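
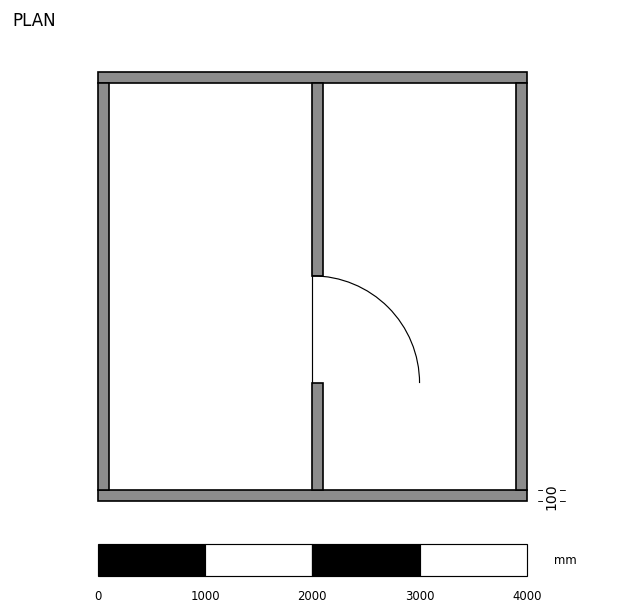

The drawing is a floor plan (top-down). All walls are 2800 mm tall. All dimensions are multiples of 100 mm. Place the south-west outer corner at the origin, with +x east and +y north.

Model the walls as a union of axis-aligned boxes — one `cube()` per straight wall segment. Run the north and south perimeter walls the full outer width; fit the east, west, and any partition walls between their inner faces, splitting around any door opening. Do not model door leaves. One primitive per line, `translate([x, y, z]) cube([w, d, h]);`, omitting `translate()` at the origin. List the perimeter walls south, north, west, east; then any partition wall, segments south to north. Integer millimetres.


cube([4000, 100, 2800]);
translate([0, 3900, 0]) cube([4000, 100, 2800]);
translate([0, 100, 0]) cube([100, 3800, 2800]);
translate([3900, 100, 0]) cube([100, 3800, 2800]);
translate([2000, 100, 0]) cube([100, 1000, 2800]);
translate([2000, 2100, 0]) cube([100, 1800, 2800]);


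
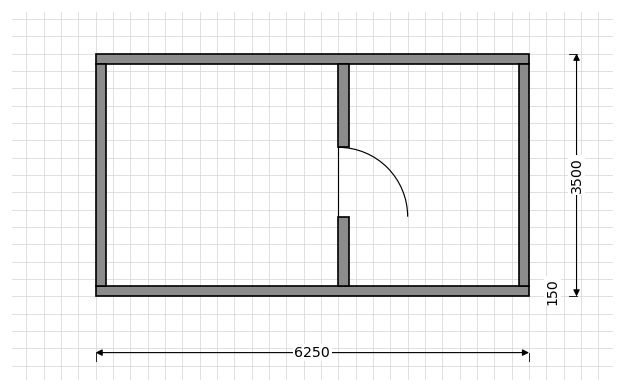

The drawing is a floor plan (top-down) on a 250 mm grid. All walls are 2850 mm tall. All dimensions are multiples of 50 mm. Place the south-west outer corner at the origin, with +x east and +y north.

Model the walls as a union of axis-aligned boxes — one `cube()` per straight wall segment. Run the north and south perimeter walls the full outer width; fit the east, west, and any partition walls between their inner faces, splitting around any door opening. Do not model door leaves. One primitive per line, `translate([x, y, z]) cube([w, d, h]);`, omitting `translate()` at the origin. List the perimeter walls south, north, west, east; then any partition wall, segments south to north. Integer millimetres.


cube([6250, 150, 2850]);
translate([0, 3350, 0]) cube([6250, 150, 2850]);
translate([0, 150, 0]) cube([150, 3200, 2850]);
translate([6100, 150, 0]) cube([150, 3200, 2850]);
translate([3500, 150, 0]) cube([150, 1000, 2850]);
translate([3500, 2150, 0]) cube([150, 1200, 2850]);


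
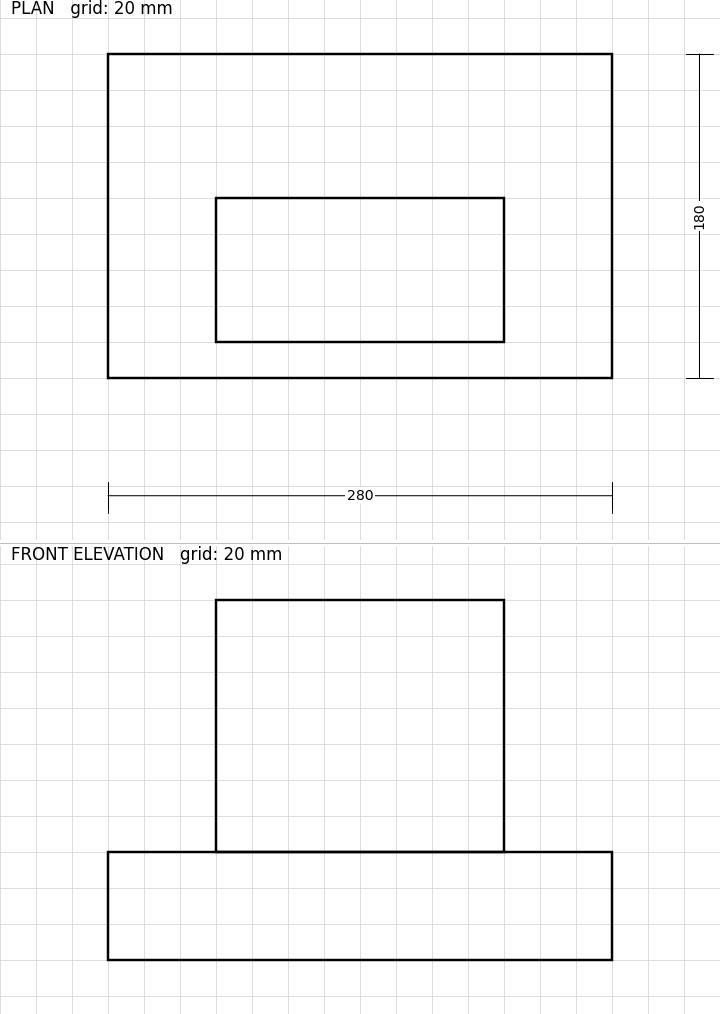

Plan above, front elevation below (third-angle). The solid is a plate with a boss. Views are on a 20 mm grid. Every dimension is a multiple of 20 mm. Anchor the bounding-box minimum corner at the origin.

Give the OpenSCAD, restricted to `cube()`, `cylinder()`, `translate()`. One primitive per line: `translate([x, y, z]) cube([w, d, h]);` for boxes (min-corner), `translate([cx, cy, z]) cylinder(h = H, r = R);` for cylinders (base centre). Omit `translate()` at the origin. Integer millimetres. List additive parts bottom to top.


cube([280, 180, 60]);
translate([60, 20, 60]) cube([160, 80, 140]);


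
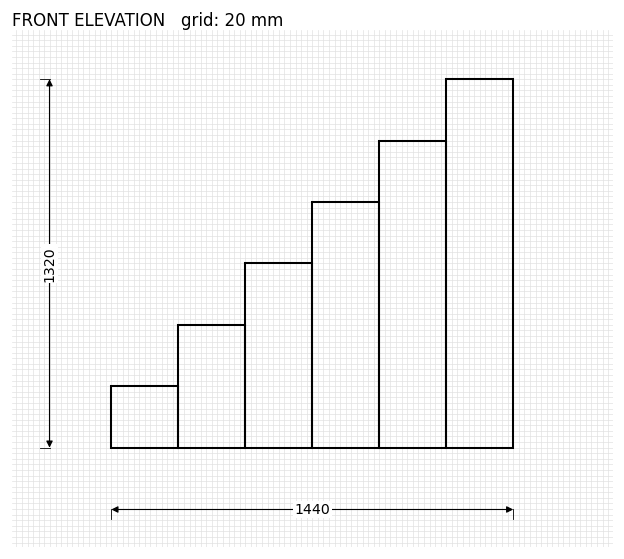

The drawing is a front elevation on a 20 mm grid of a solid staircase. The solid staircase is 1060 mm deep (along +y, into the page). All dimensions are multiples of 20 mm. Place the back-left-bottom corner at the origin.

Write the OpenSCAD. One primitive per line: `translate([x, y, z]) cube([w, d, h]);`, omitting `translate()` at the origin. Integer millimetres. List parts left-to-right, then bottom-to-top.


cube([240, 1060, 220]);
translate([240, 0, 0]) cube([240, 1060, 440]);
translate([480, 0, 0]) cube([240, 1060, 660]);
translate([720, 0, 0]) cube([240, 1060, 880]);
translate([960, 0, 0]) cube([240, 1060, 1100]);
translate([1200, 0, 0]) cube([240, 1060, 1320]);


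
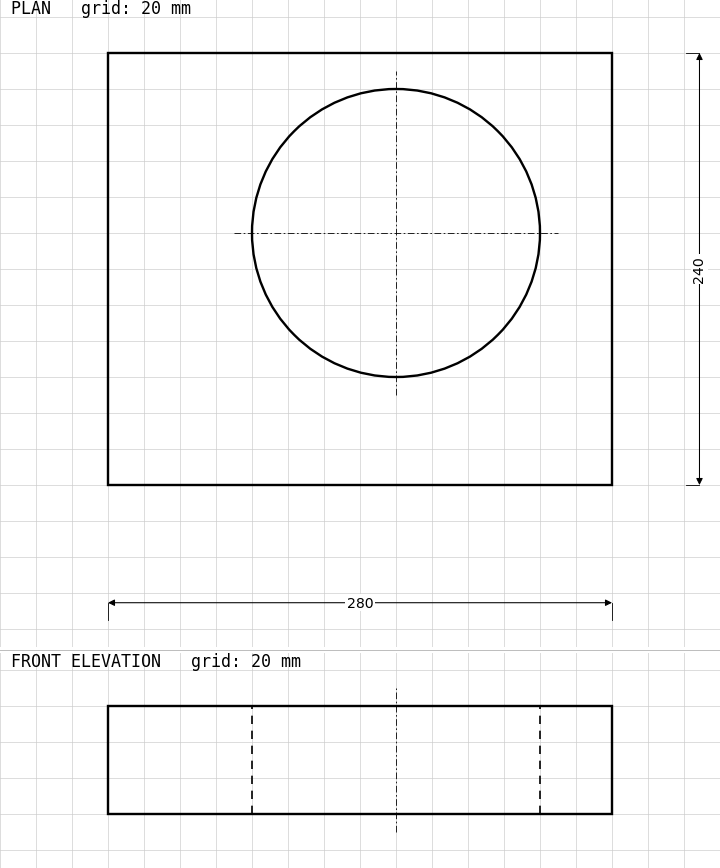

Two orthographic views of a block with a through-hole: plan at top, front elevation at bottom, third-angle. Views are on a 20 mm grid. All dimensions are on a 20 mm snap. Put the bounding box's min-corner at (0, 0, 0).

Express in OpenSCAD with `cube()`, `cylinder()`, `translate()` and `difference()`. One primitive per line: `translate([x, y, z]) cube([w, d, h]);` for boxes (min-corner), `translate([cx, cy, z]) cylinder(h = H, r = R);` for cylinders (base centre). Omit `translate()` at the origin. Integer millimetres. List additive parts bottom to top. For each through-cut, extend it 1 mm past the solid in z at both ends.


difference() {
  cube([280, 240, 60]);
  translate([160, 140, -1]) cylinder(h = 62, r = 80);
}


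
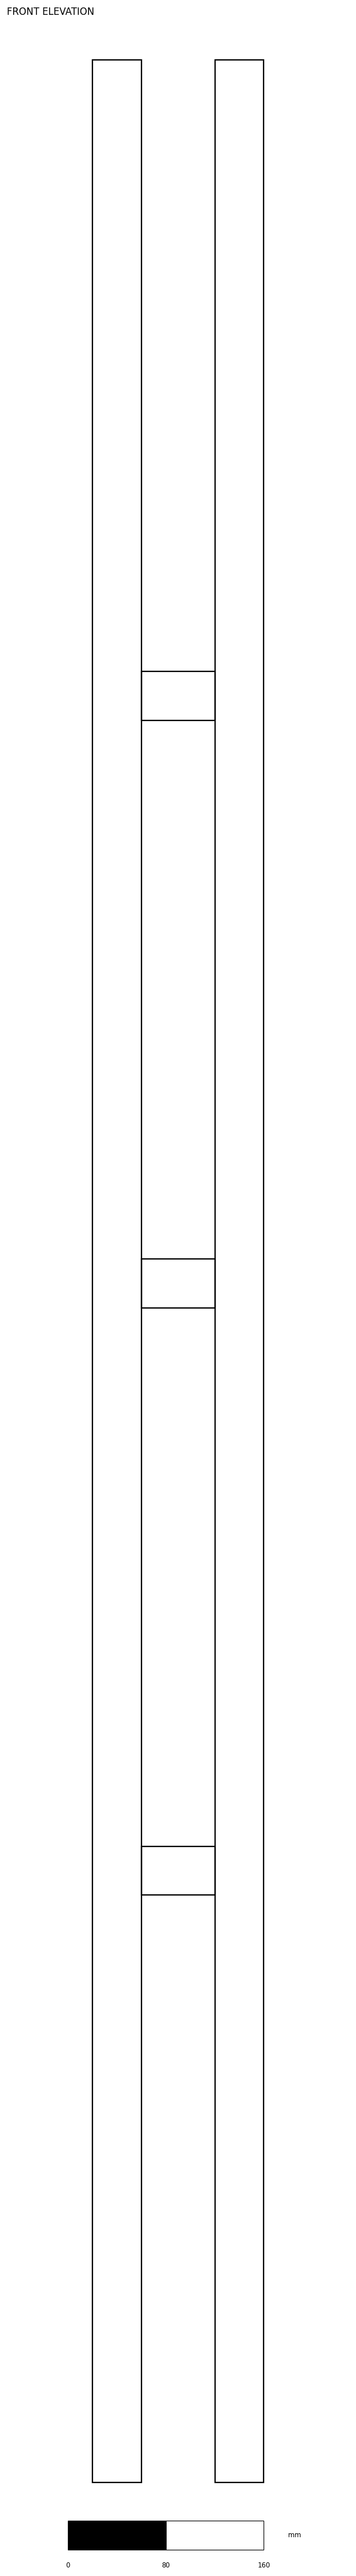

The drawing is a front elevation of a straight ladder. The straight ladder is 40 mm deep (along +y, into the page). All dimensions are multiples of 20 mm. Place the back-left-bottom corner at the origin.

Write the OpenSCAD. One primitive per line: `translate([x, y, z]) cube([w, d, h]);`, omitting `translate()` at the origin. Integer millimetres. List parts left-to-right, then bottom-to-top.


cube([40, 40, 1980]);
translate([40, 0, 480]) cube([60, 40, 40]);
translate([40, 0, 960]) cube([60, 40, 40]);
translate([40, 0, 1440]) cube([60, 40, 40]);
translate([100, 0, 0]) cube([40, 40, 1980]);


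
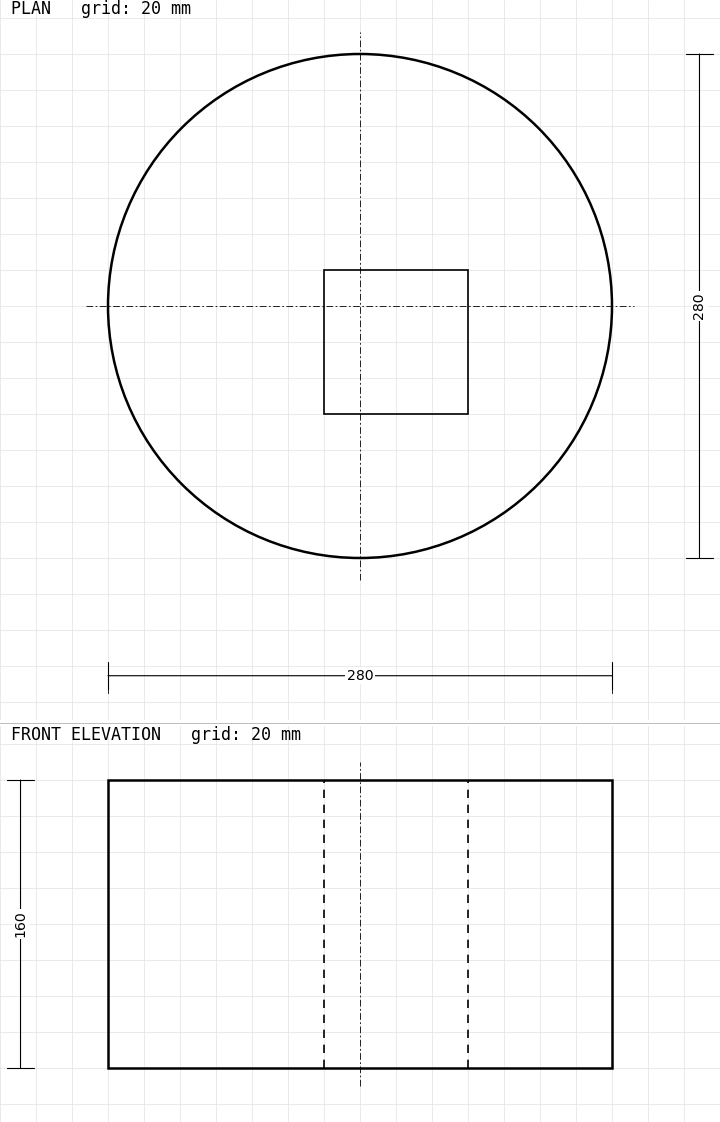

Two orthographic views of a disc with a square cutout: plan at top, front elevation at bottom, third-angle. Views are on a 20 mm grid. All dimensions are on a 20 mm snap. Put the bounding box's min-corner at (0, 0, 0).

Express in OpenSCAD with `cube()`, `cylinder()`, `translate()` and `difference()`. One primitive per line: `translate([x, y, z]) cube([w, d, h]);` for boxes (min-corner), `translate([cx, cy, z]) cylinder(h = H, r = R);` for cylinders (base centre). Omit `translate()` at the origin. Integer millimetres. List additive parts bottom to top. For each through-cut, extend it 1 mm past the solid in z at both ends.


difference() {
  translate([140, 140, 0]) cylinder(h = 160, r = 140);
  translate([120, 80, -1]) cube([80, 80, 162]);
}


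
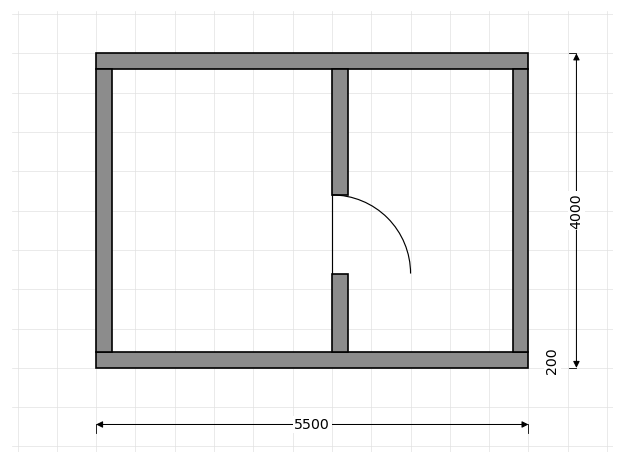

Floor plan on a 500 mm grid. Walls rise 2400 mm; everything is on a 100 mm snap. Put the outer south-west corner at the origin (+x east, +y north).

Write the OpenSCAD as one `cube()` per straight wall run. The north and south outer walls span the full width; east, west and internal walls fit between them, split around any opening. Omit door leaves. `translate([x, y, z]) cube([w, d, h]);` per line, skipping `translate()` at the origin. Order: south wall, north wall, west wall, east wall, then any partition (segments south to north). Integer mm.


cube([5500, 200, 2400]);
translate([0, 3800, 0]) cube([5500, 200, 2400]);
translate([0, 200, 0]) cube([200, 3600, 2400]);
translate([5300, 200, 0]) cube([200, 3600, 2400]);
translate([3000, 200, 0]) cube([200, 1000, 2400]);
translate([3000, 2200, 0]) cube([200, 1600, 2400]);


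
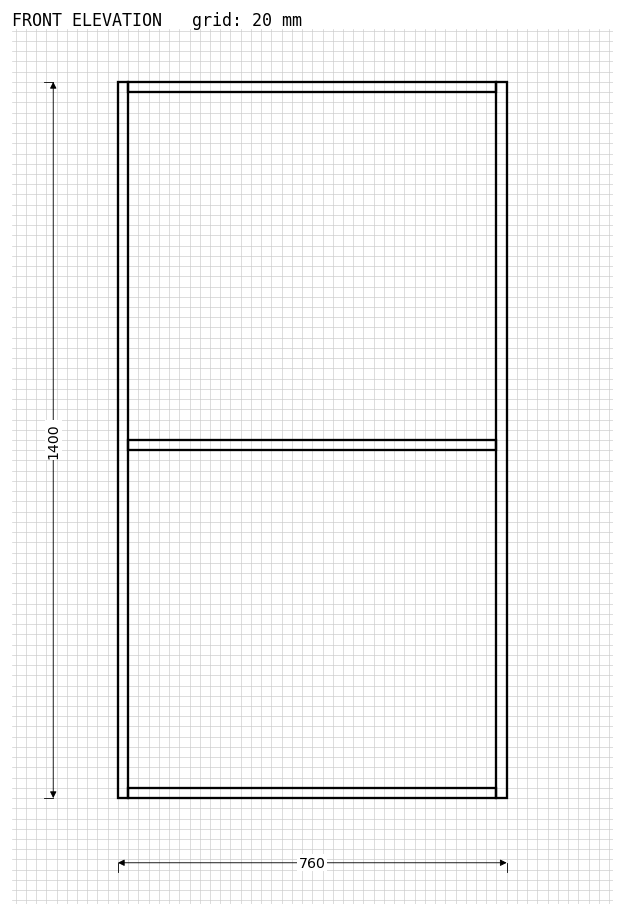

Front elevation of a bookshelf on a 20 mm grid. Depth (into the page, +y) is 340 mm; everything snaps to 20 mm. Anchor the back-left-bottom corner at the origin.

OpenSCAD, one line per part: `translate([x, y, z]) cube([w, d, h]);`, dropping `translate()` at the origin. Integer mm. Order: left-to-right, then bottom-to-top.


cube([20, 340, 1400]);
translate([20, 0, 0]) cube([720, 340, 20]);
translate([20, 0, 680]) cube([720, 340, 20]);
translate([20, 0, 1380]) cube([720, 340, 20]);
translate([740, 0, 0]) cube([20, 340, 1400]);


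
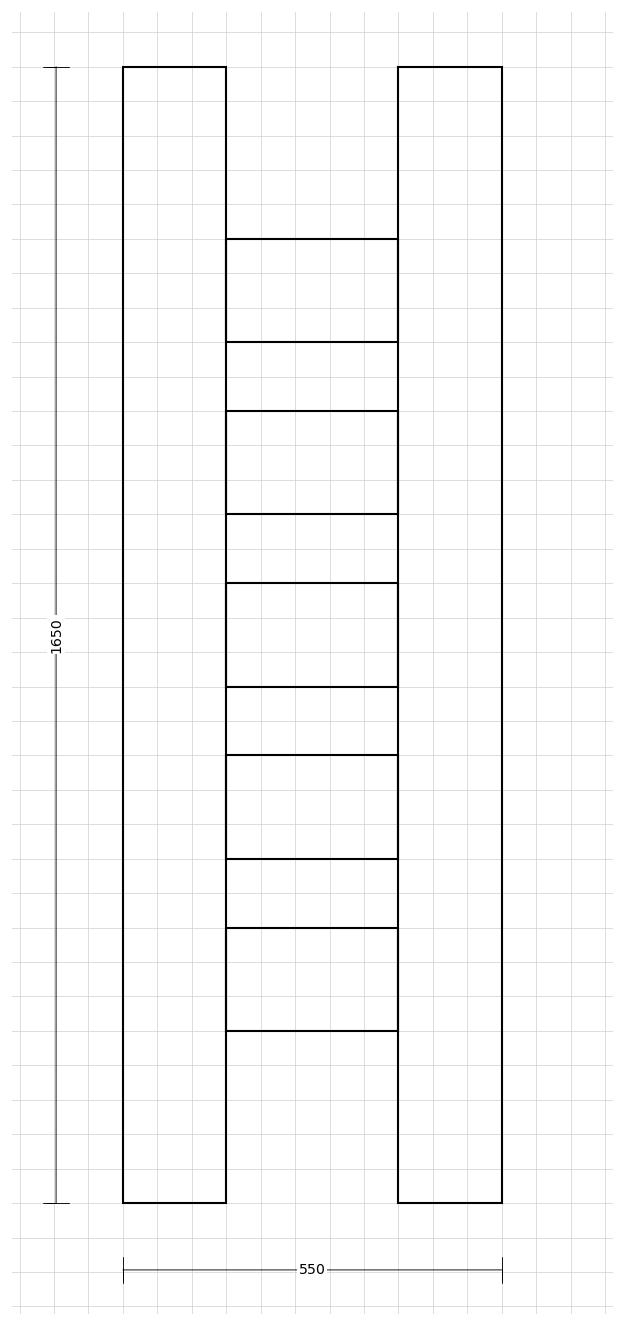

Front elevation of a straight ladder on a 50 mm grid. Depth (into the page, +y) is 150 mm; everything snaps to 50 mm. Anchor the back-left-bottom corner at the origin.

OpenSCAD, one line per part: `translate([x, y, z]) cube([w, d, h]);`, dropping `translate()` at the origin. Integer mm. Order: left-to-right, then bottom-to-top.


cube([150, 150, 1650]);
translate([150, 0, 250]) cube([250, 150, 150]);
translate([150, 0, 500]) cube([250, 150, 150]);
translate([150, 0, 750]) cube([250, 150, 150]);
translate([150, 0, 1000]) cube([250, 150, 150]);
translate([150, 0, 1250]) cube([250, 150, 150]);
translate([400, 0, 0]) cube([150, 150, 1650]);


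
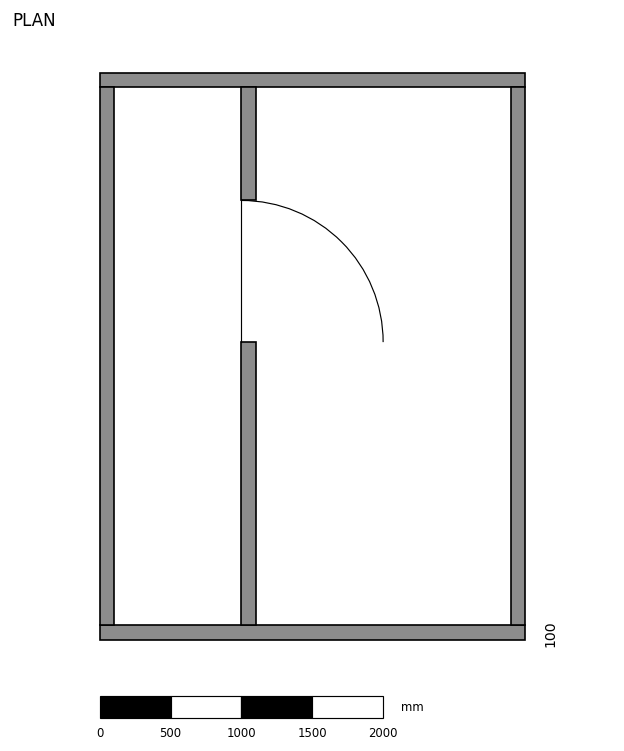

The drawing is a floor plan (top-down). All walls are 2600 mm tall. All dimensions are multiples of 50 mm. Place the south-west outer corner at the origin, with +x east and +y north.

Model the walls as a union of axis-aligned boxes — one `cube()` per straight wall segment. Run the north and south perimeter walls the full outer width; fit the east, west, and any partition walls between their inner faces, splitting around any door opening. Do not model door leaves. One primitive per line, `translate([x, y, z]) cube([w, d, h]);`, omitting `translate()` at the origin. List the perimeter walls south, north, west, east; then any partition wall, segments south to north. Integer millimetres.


cube([3000, 100, 2600]);
translate([0, 3900, 0]) cube([3000, 100, 2600]);
translate([0, 100, 0]) cube([100, 3800, 2600]);
translate([2900, 100, 0]) cube([100, 3800, 2600]);
translate([1000, 100, 0]) cube([100, 2000, 2600]);
translate([1000, 3100, 0]) cube([100, 800, 2600]);


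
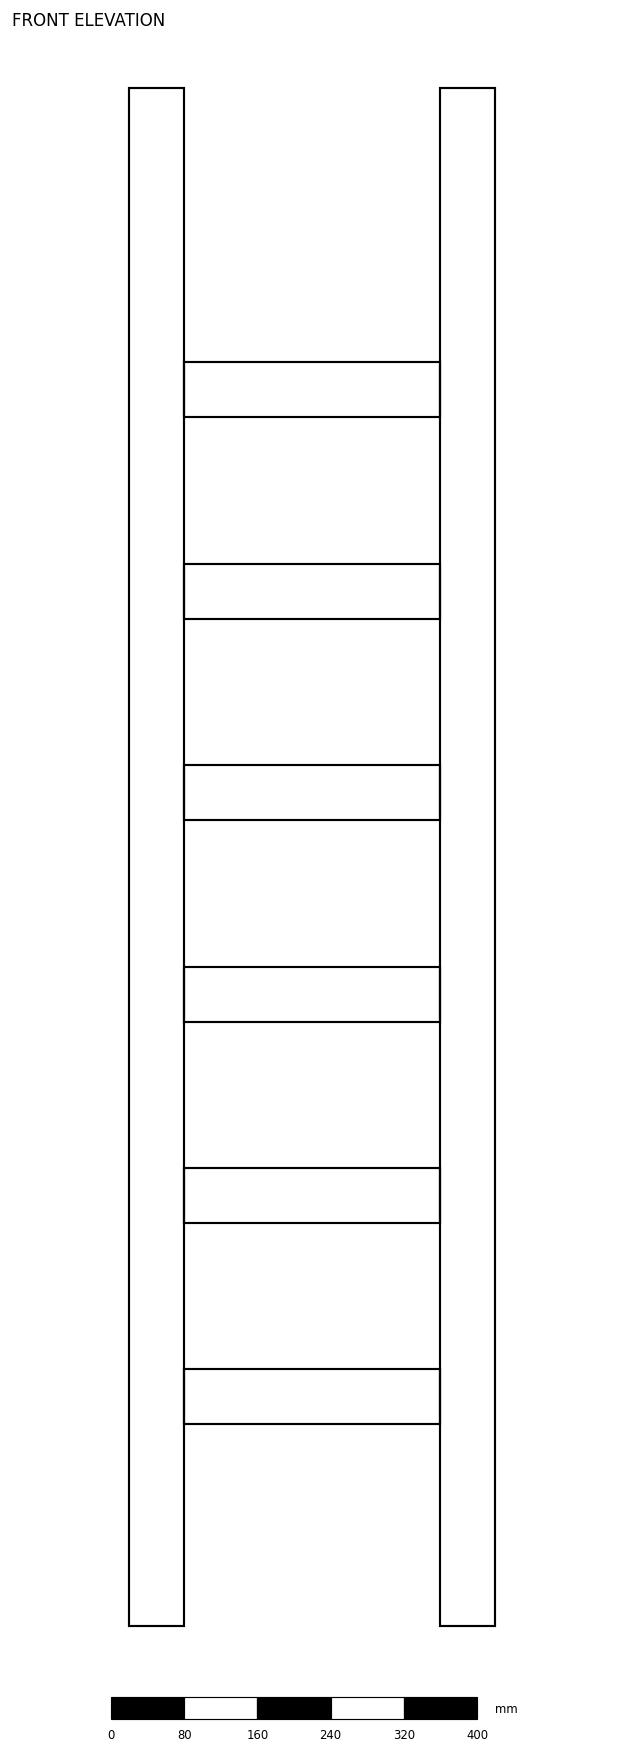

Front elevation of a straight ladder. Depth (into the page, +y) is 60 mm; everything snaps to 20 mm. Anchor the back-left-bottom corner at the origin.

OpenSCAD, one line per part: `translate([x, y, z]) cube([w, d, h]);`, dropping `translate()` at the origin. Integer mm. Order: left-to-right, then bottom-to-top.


cube([60, 60, 1680]);
translate([60, 0, 220]) cube([280, 60, 60]);
translate([60, 0, 440]) cube([280, 60, 60]);
translate([60, 0, 660]) cube([280, 60, 60]);
translate([60, 0, 880]) cube([280, 60, 60]);
translate([60, 0, 1100]) cube([280, 60, 60]);
translate([60, 0, 1320]) cube([280, 60, 60]);
translate([340, 0, 0]) cube([60, 60, 1680]);


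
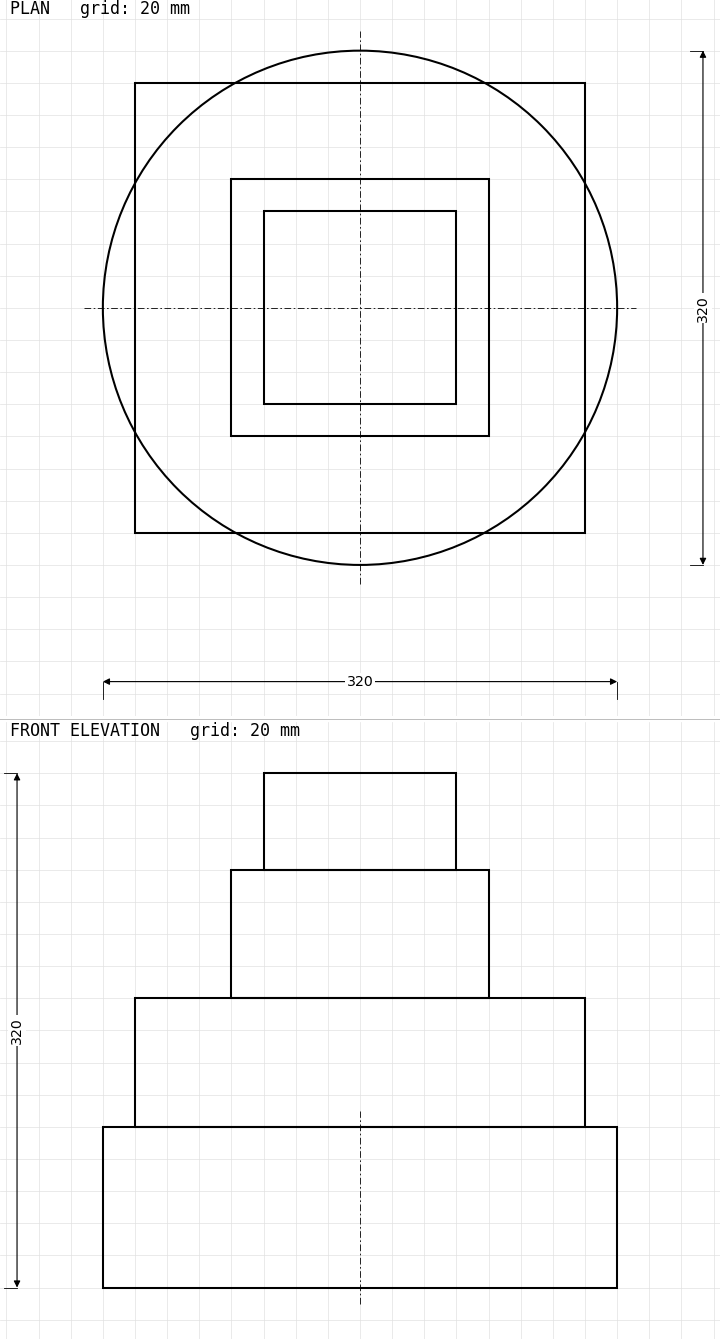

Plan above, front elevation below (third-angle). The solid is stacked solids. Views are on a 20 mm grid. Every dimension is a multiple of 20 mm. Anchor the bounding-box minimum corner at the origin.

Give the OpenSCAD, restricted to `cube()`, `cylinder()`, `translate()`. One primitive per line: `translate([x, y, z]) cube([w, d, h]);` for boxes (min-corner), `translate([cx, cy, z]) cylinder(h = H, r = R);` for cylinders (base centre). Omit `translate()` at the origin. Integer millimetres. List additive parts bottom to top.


translate([160, 160, 0]) cylinder(h = 100, r = 160);
translate([20, 20, 100]) cube([280, 280, 80]);
translate([80, 80, 180]) cube([160, 160, 80]);
translate([100, 100, 260]) cube([120, 120, 60]);


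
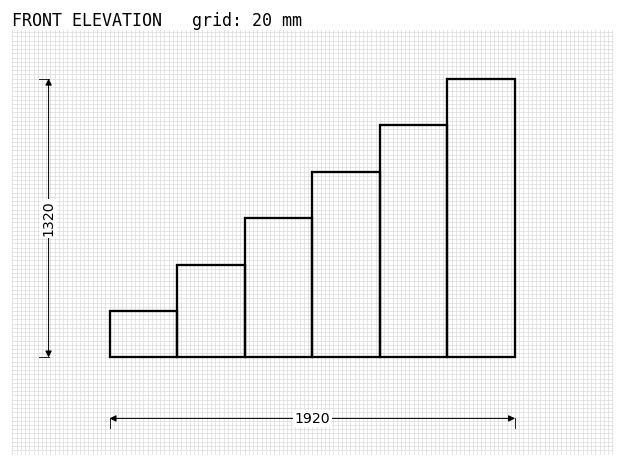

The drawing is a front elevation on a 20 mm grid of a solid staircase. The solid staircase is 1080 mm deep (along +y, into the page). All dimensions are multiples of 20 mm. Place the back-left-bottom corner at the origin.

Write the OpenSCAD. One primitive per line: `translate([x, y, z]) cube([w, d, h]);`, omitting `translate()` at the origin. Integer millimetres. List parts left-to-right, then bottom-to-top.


cube([320, 1080, 220]);
translate([320, 0, 0]) cube([320, 1080, 440]);
translate([640, 0, 0]) cube([320, 1080, 660]);
translate([960, 0, 0]) cube([320, 1080, 880]);
translate([1280, 0, 0]) cube([320, 1080, 1100]);
translate([1600, 0, 0]) cube([320, 1080, 1320]);


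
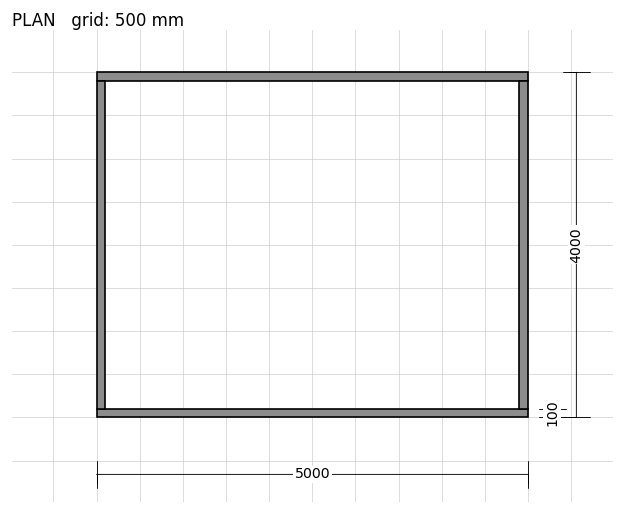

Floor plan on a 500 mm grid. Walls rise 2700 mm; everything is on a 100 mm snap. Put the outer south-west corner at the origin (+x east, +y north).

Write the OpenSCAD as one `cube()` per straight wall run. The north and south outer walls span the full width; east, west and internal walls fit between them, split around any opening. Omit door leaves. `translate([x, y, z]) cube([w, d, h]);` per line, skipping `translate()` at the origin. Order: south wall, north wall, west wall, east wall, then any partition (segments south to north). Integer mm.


cube([5000, 100, 2700]);
translate([0, 3900, 0]) cube([5000, 100, 2700]);
translate([0, 100, 0]) cube([100, 3800, 2700]);
translate([4900, 100, 0]) cube([100, 3800, 2700]);


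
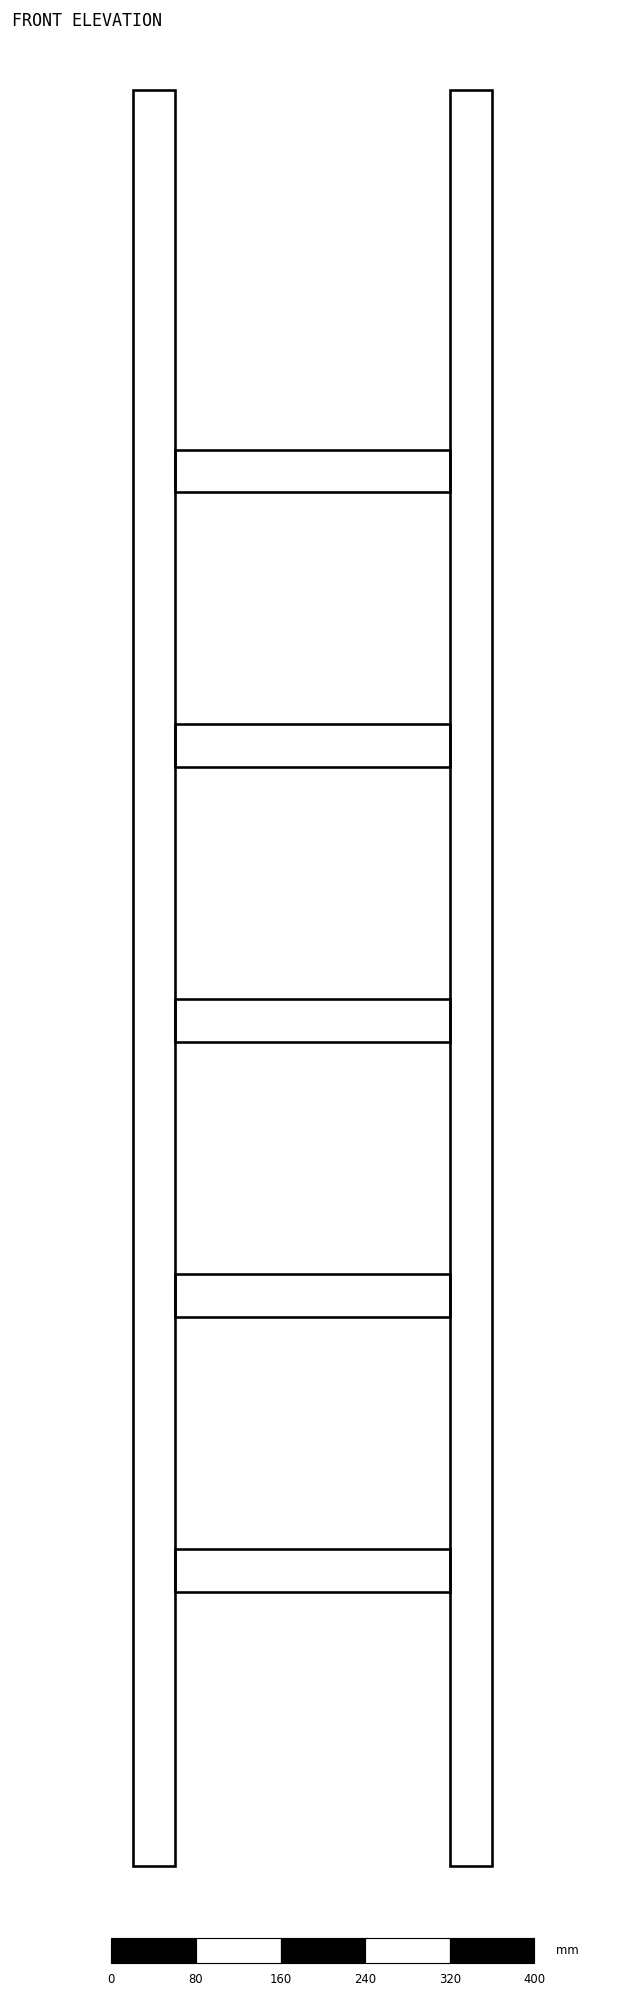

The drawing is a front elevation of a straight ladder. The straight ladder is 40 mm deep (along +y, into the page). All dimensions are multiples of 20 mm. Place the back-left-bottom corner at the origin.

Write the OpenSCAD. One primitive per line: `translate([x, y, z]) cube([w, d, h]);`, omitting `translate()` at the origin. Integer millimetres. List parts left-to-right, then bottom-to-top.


cube([40, 40, 1680]);
translate([40, 0, 260]) cube([260, 40, 40]);
translate([40, 0, 520]) cube([260, 40, 40]);
translate([40, 0, 780]) cube([260, 40, 40]);
translate([40, 0, 1040]) cube([260, 40, 40]);
translate([40, 0, 1300]) cube([260, 40, 40]);
translate([300, 0, 0]) cube([40, 40, 1680]);


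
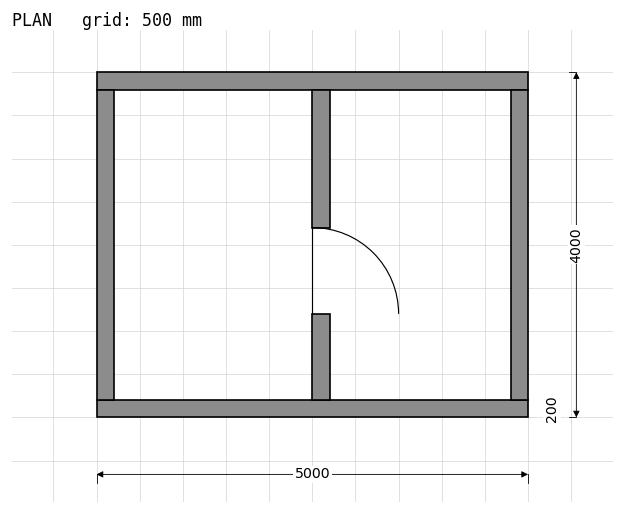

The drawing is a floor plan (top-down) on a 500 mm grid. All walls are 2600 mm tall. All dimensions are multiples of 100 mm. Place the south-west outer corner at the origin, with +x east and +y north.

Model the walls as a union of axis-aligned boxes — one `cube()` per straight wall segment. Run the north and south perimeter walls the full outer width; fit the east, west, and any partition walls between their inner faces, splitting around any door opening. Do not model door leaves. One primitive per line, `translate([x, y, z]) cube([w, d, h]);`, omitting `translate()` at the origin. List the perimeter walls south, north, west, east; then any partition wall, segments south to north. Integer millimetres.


cube([5000, 200, 2600]);
translate([0, 3800, 0]) cube([5000, 200, 2600]);
translate([0, 200, 0]) cube([200, 3600, 2600]);
translate([4800, 200, 0]) cube([200, 3600, 2600]);
translate([2500, 200, 0]) cube([200, 1000, 2600]);
translate([2500, 2200, 0]) cube([200, 1600, 2600]);


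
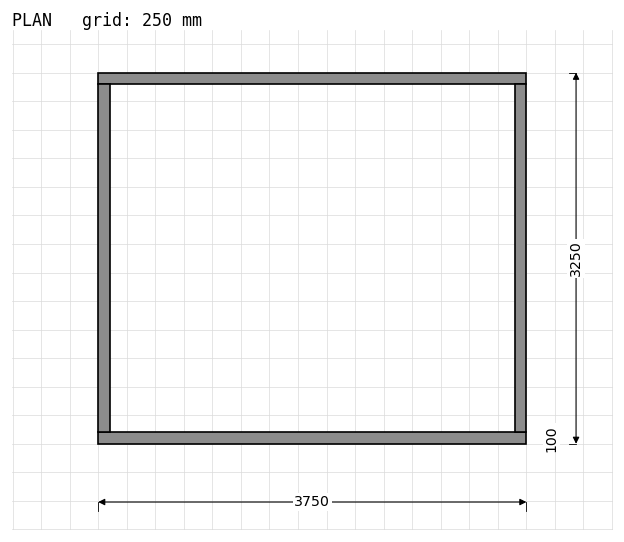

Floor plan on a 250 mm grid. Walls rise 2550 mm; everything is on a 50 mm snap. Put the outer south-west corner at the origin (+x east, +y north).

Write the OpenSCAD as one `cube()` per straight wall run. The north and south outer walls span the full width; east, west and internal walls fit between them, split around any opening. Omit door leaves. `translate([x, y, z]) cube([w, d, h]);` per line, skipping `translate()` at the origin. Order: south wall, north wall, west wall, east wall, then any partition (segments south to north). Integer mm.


cube([3750, 100, 2550]);
translate([0, 3150, 0]) cube([3750, 100, 2550]);
translate([0, 100, 0]) cube([100, 3050, 2550]);
translate([3650, 100, 0]) cube([100, 3050, 2550]);


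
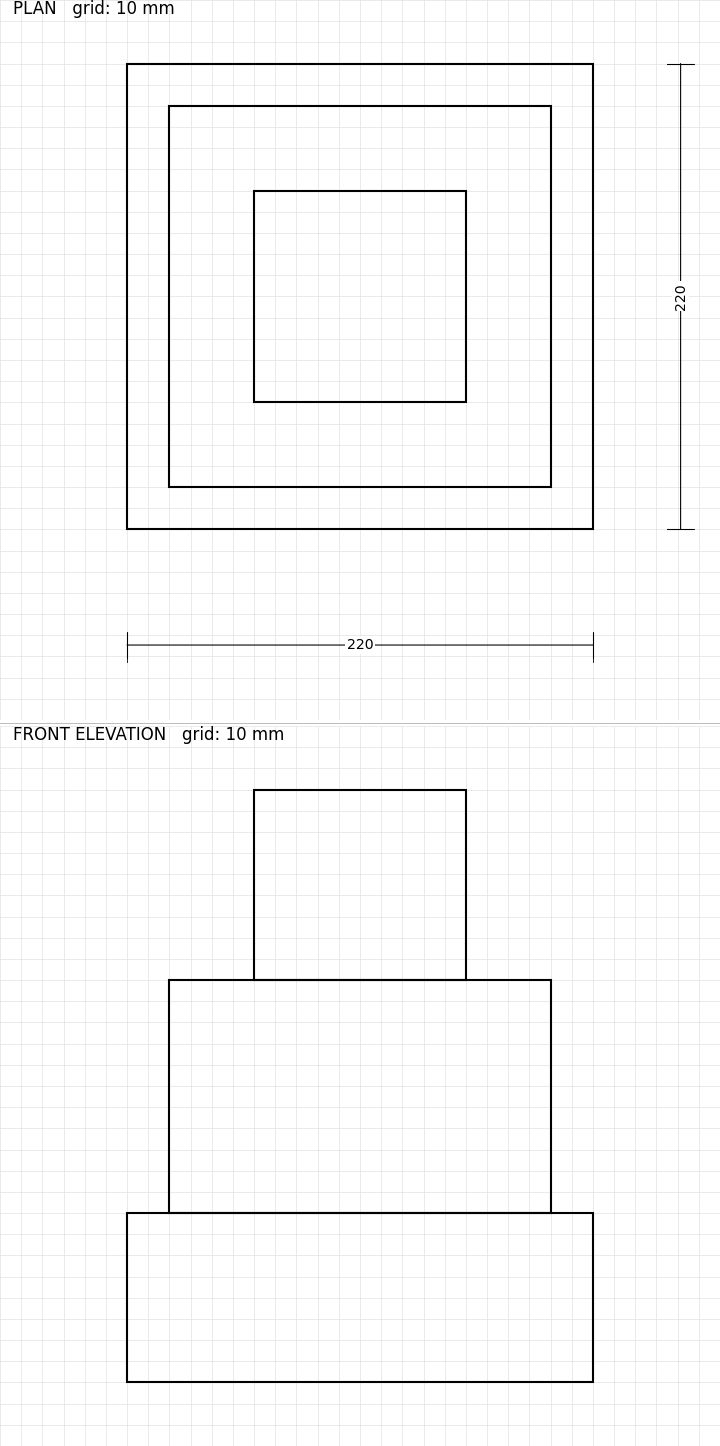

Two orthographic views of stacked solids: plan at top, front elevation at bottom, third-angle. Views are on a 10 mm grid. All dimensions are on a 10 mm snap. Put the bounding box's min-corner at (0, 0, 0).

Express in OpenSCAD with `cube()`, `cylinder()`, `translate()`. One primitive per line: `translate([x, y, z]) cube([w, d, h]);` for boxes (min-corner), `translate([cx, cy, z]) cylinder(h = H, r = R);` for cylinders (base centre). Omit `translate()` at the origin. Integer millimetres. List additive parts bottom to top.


cube([220, 220, 80]);
translate([20, 20, 80]) cube([180, 180, 110]);
translate([60, 60, 190]) cube([100, 100, 90]);


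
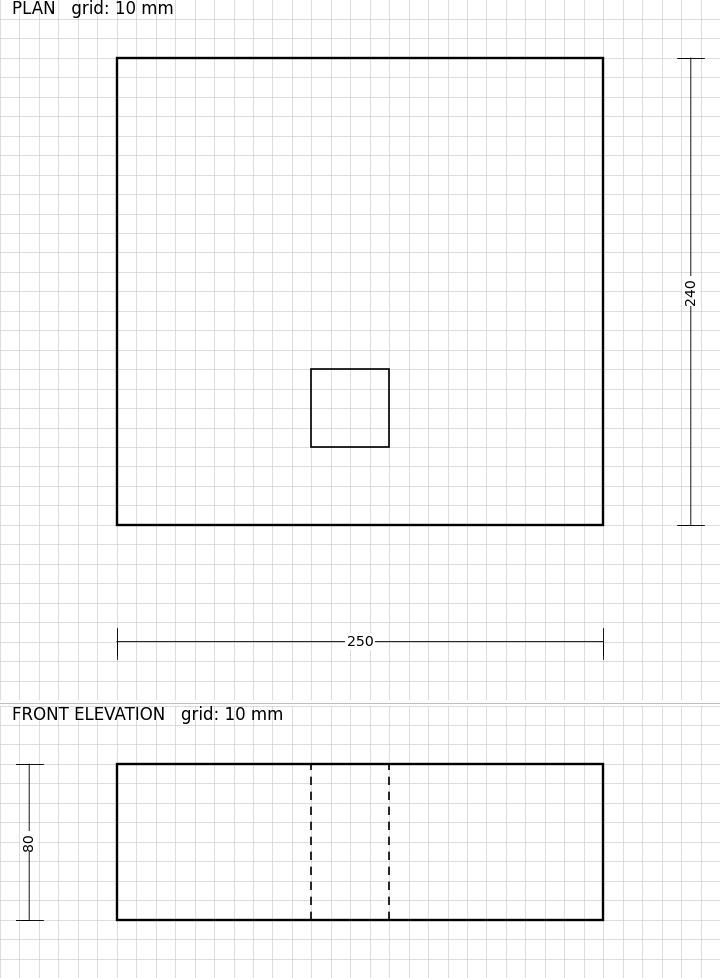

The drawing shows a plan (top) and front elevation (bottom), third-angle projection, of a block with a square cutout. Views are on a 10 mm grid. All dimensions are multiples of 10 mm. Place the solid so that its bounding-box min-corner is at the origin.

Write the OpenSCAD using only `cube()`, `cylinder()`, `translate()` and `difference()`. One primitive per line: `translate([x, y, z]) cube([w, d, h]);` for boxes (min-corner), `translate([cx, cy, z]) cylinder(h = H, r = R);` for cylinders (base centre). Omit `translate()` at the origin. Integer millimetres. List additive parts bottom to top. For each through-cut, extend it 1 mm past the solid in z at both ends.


difference() {
  cube([250, 240, 80]);
  translate([100, 40, -1]) cube([40, 40, 82]);
}


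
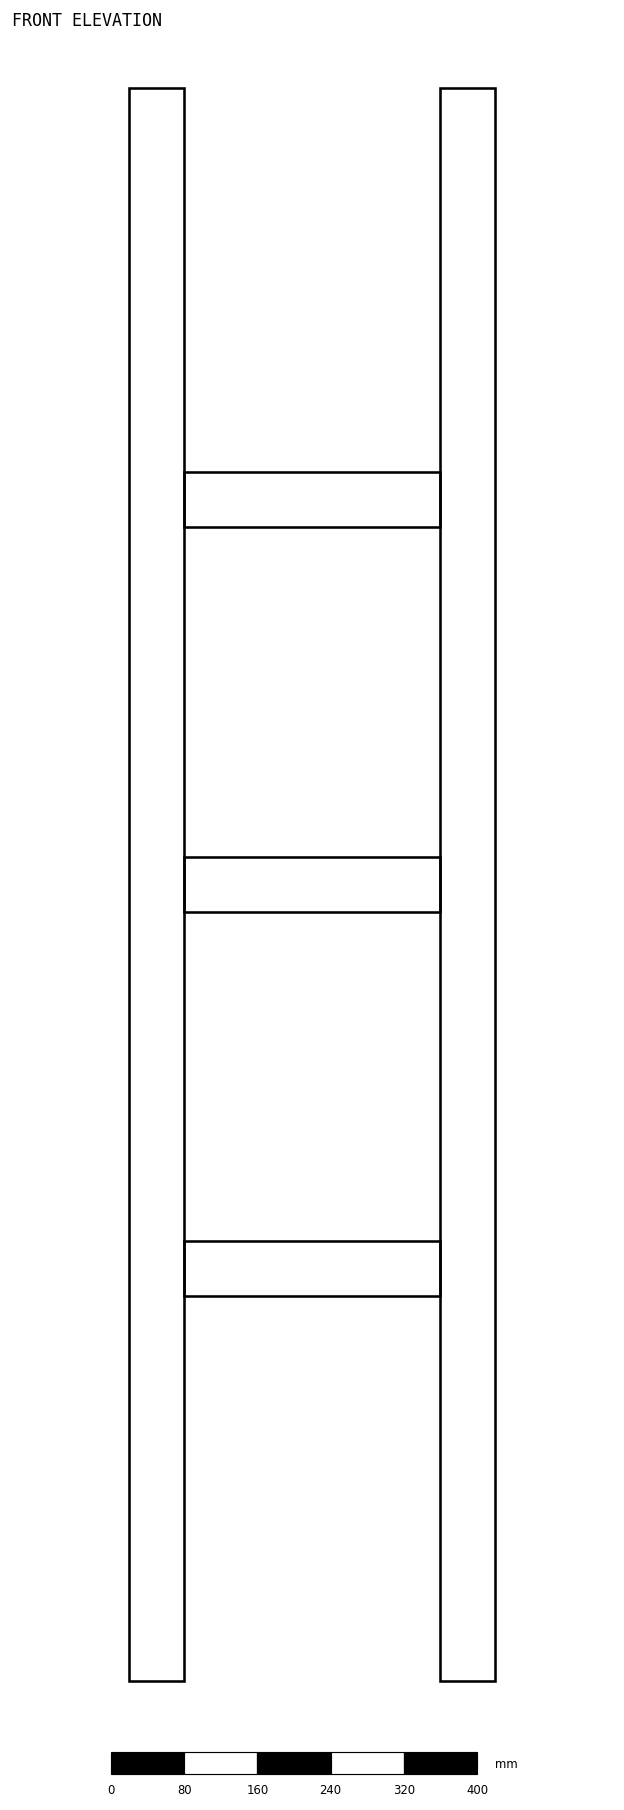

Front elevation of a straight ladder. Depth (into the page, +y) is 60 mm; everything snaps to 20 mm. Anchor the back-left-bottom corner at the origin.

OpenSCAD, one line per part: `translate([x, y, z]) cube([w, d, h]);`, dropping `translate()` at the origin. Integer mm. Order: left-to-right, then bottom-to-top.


cube([60, 60, 1740]);
translate([60, 0, 420]) cube([280, 60, 60]);
translate([60, 0, 840]) cube([280, 60, 60]);
translate([60, 0, 1260]) cube([280, 60, 60]);
translate([340, 0, 0]) cube([60, 60, 1740]);


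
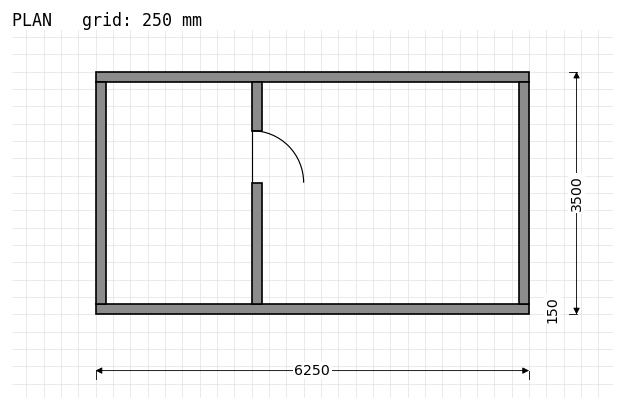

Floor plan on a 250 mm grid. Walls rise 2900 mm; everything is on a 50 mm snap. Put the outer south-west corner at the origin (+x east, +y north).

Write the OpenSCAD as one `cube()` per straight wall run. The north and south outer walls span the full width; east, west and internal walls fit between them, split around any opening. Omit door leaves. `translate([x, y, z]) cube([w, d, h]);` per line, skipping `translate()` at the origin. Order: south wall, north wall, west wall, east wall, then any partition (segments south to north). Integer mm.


cube([6250, 150, 2900]);
translate([0, 3350, 0]) cube([6250, 150, 2900]);
translate([0, 150, 0]) cube([150, 3200, 2900]);
translate([6100, 150, 0]) cube([150, 3200, 2900]);
translate([2250, 150, 0]) cube([150, 1750, 2900]);
translate([2250, 2650, 0]) cube([150, 700, 2900]);


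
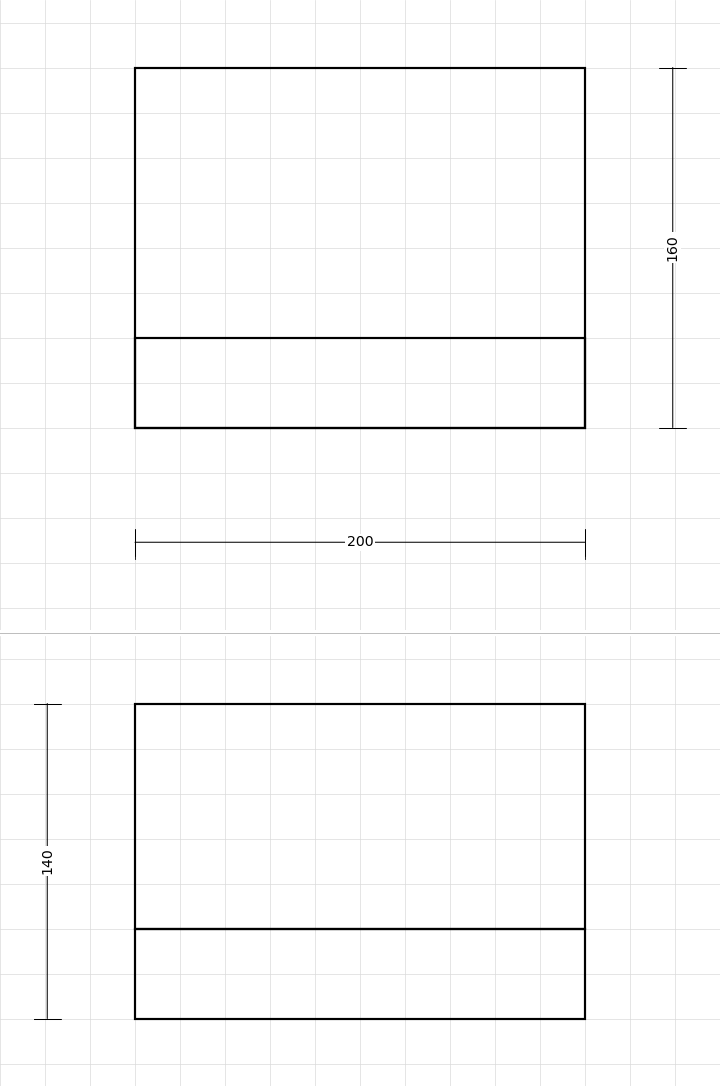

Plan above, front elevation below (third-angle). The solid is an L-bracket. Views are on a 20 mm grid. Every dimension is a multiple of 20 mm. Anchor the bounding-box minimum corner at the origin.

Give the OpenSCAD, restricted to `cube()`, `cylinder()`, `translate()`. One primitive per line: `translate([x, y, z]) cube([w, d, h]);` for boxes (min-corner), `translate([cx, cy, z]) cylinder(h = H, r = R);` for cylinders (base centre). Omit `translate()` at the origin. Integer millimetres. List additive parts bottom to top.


cube([200, 160, 40]);
translate([0, 0, 40]) cube([200, 40, 100]);


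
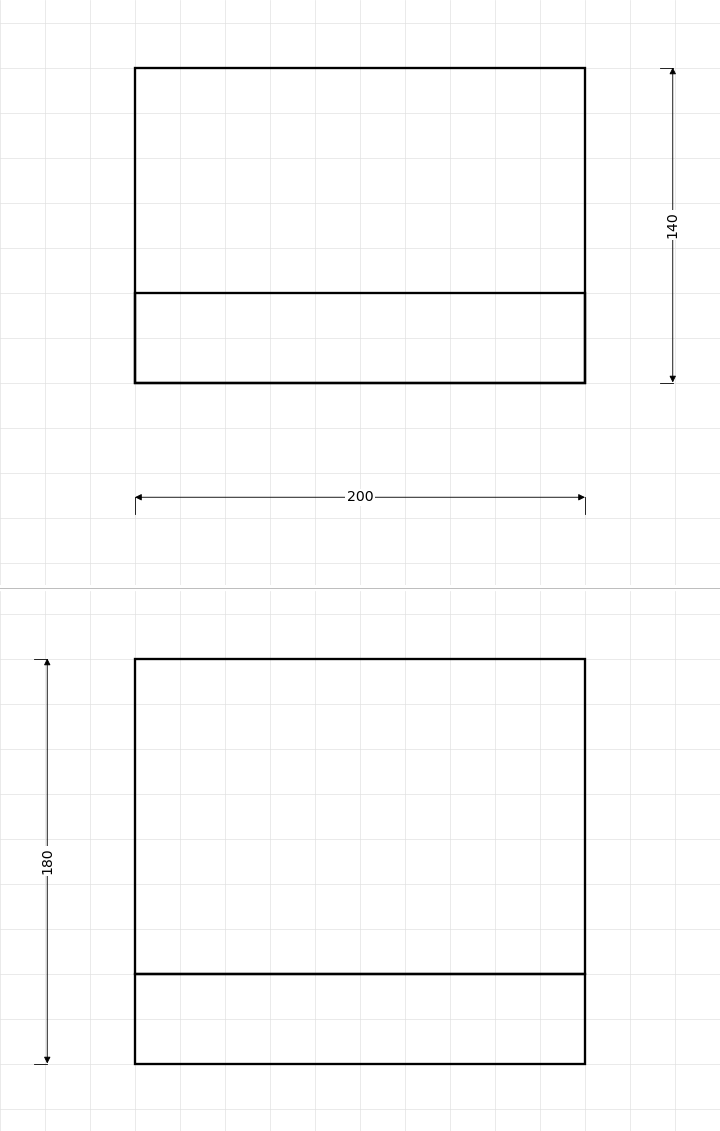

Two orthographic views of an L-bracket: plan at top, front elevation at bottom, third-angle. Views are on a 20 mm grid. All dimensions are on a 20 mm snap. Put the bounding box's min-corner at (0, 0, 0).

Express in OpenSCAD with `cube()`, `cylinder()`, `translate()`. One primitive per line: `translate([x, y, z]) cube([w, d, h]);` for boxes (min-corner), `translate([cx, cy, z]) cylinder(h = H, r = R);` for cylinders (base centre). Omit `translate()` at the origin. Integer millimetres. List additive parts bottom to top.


cube([200, 140, 40]);
translate([0, 0, 40]) cube([200, 40, 140]);


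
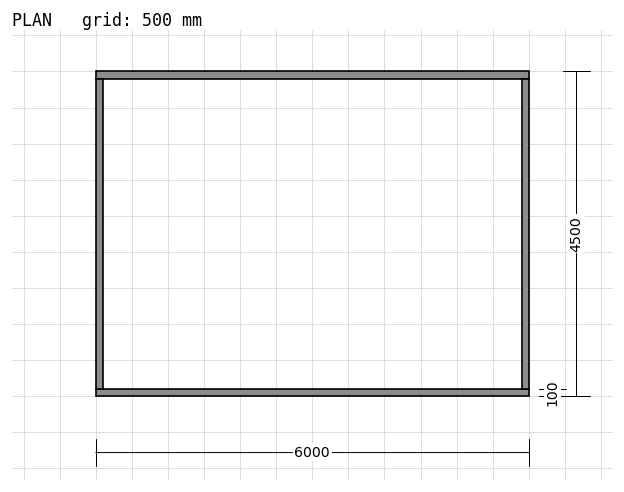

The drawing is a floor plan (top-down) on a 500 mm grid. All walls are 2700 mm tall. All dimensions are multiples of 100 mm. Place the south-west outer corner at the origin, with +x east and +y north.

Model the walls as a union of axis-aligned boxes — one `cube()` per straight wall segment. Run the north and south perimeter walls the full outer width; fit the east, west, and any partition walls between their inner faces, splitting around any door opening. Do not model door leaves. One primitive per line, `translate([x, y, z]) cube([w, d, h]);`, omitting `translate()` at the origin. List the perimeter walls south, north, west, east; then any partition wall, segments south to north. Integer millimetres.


cube([6000, 100, 2700]);
translate([0, 4400, 0]) cube([6000, 100, 2700]);
translate([0, 100, 0]) cube([100, 4300, 2700]);
translate([5900, 100, 0]) cube([100, 4300, 2700]);


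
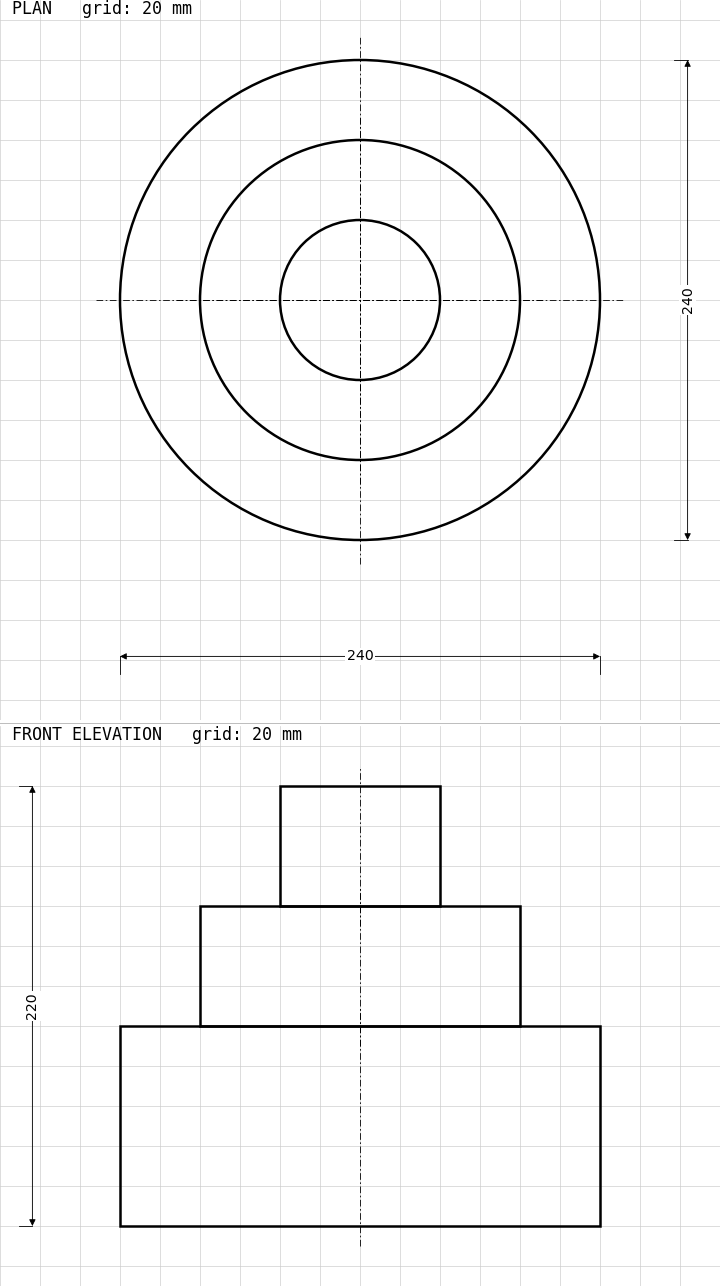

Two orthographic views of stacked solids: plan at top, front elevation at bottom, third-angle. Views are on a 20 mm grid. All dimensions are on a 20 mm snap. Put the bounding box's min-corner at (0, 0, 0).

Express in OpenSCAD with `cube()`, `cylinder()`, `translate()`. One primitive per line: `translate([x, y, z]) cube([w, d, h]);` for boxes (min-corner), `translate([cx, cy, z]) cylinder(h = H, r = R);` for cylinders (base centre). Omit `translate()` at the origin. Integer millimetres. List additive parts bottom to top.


translate([120, 120, 0]) cylinder(h = 100, r = 120);
translate([120, 120, 100]) cylinder(h = 60, r = 80);
translate([120, 120, 160]) cylinder(h = 60, r = 40);


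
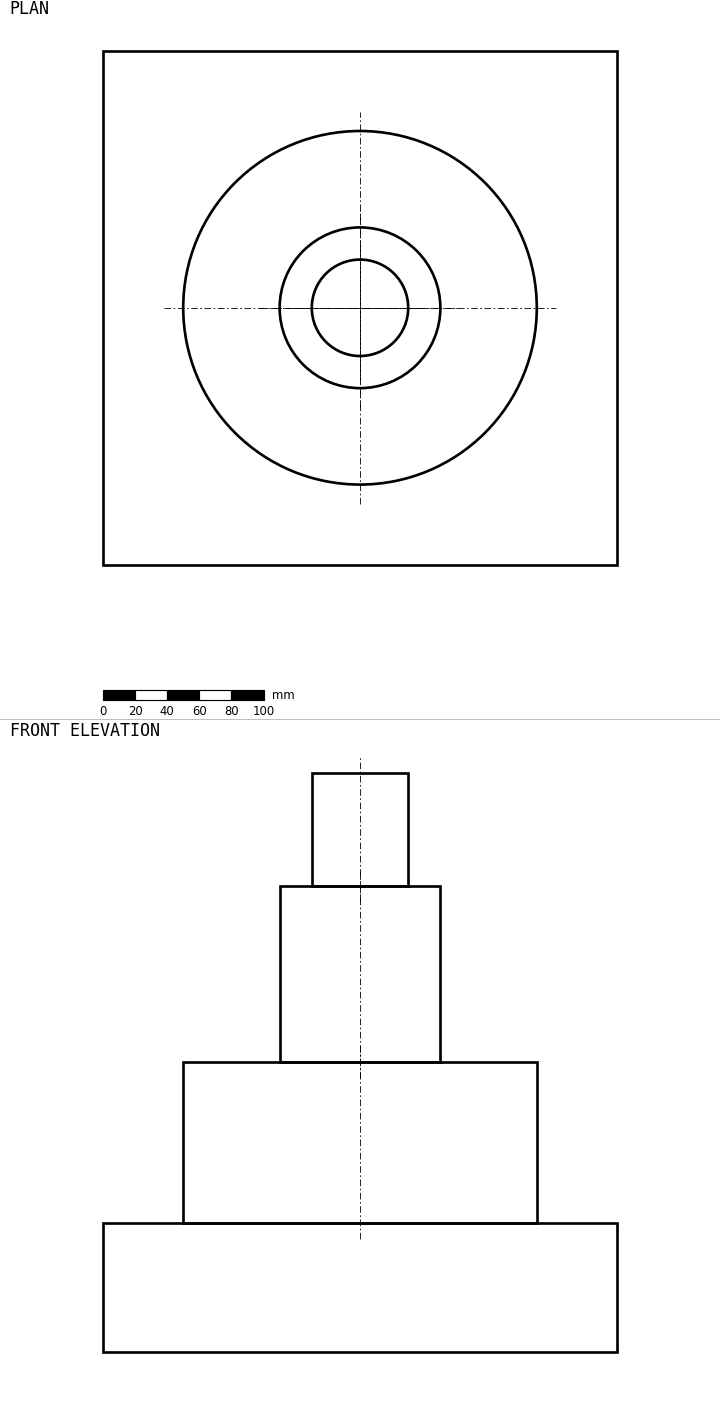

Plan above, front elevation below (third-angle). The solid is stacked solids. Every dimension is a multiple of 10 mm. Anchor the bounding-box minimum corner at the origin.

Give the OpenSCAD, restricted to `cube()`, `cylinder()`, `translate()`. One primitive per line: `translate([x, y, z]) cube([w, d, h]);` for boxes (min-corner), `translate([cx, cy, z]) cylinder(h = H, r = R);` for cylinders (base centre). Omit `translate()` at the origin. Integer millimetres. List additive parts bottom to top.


cube([320, 320, 80]);
translate([160, 160, 80]) cylinder(h = 100, r = 110);
translate([160, 160, 180]) cylinder(h = 110, r = 50);
translate([160, 160, 290]) cylinder(h = 70, r = 30);


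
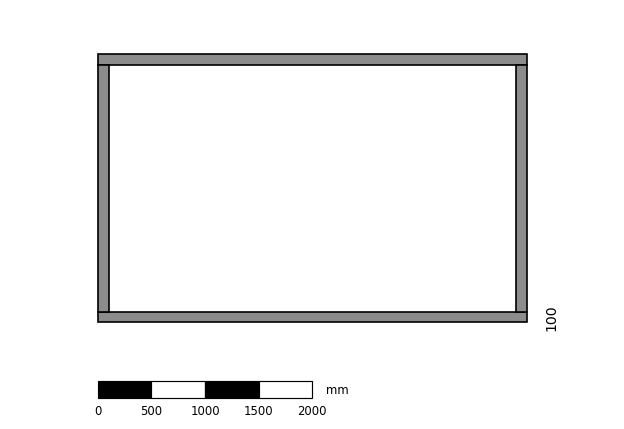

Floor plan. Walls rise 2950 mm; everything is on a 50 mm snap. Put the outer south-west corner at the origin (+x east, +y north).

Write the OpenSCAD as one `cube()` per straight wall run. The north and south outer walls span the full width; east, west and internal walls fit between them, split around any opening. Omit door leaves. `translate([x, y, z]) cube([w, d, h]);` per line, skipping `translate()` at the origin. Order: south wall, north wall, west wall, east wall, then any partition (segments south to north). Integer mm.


cube([4000, 100, 2950]);
translate([0, 2400, 0]) cube([4000, 100, 2950]);
translate([0, 100, 0]) cube([100, 2300, 2950]);
translate([3900, 100, 0]) cube([100, 2300, 2950]);


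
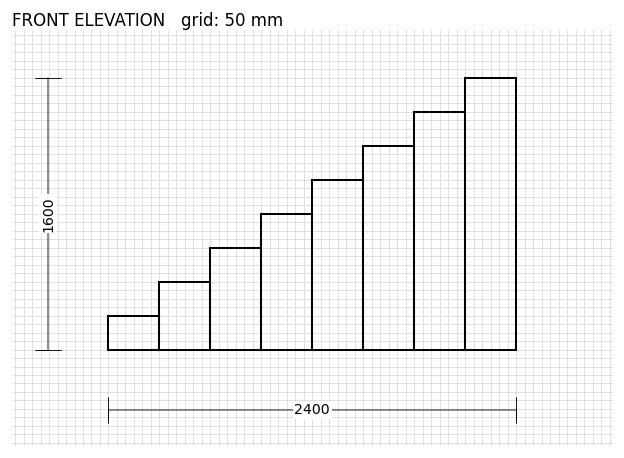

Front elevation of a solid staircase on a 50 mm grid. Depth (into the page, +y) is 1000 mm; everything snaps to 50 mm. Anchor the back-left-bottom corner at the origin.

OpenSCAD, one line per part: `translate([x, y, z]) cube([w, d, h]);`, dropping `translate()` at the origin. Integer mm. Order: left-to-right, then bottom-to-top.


cube([300, 1000, 200]);
translate([300, 0, 0]) cube([300, 1000, 400]);
translate([600, 0, 0]) cube([300, 1000, 600]);
translate([900, 0, 0]) cube([300, 1000, 800]);
translate([1200, 0, 0]) cube([300, 1000, 1000]);
translate([1500, 0, 0]) cube([300, 1000, 1200]);
translate([1800, 0, 0]) cube([300, 1000, 1400]);
translate([2100, 0, 0]) cube([300, 1000, 1600]);


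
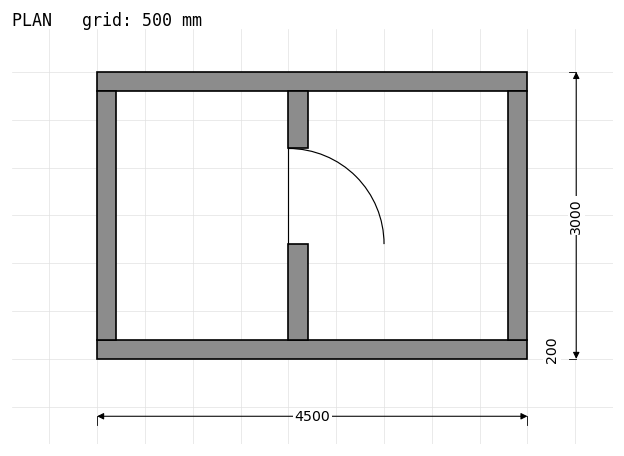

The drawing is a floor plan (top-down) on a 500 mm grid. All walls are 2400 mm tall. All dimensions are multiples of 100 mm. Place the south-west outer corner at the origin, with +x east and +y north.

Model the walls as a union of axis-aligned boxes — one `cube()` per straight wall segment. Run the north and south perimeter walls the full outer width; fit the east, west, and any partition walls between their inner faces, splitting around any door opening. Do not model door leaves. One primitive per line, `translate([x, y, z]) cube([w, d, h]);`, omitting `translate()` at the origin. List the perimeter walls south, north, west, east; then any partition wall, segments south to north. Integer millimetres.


cube([4500, 200, 2400]);
translate([0, 2800, 0]) cube([4500, 200, 2400]);
translate([0, 200, 0]) cube([200, 2600, 2400]);
translate([4300, 200, 0]) cube([200, 2600, 2400]);
translate([2000, 200, 0]) cube([200, 1000, 2400]);
translate([2000, 2200, 0]) cube([200, 600, 2400]);


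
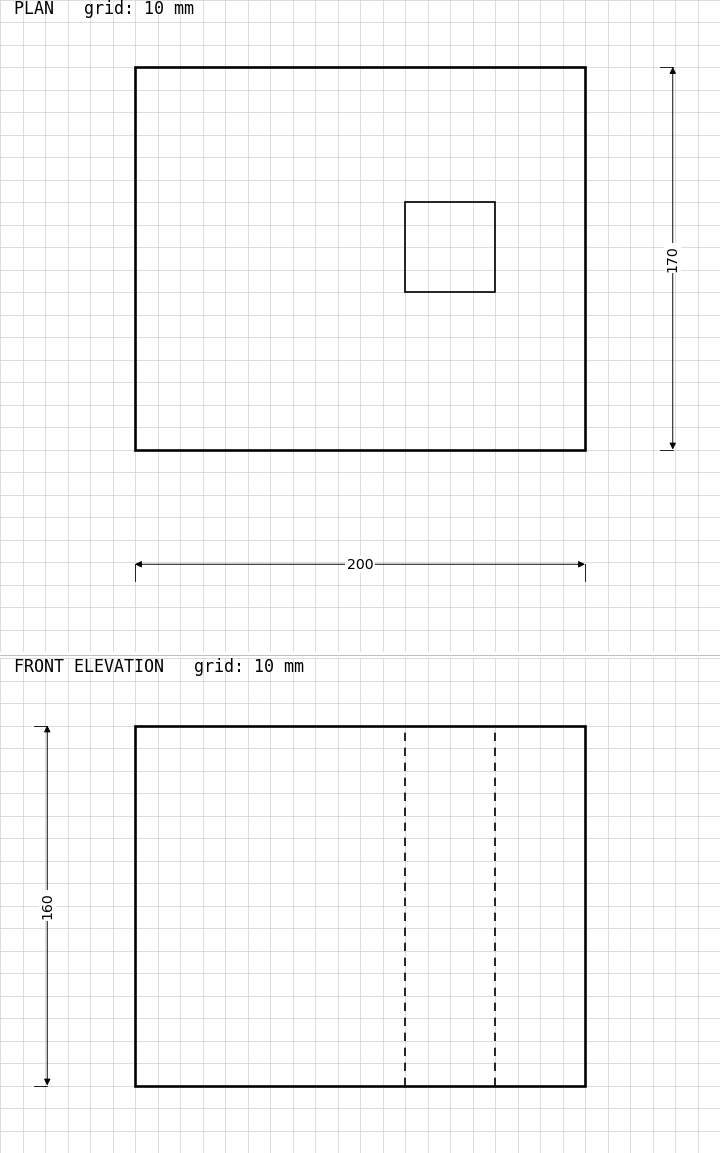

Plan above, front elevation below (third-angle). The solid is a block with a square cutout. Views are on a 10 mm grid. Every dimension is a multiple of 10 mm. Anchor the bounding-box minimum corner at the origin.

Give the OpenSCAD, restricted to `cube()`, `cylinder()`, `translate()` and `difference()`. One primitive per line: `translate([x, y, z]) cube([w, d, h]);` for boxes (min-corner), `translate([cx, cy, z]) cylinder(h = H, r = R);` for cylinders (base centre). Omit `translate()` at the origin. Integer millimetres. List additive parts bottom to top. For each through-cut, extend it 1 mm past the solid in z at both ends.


difference() {
  cube([200, 170, 160]);
  translate([120, 70, -1]) cube([40, 40, 162]);
}


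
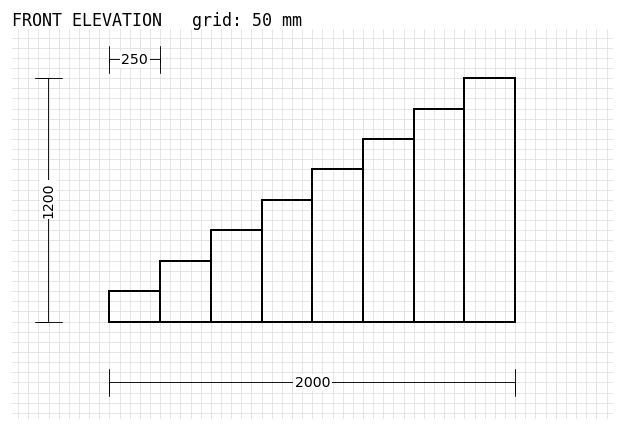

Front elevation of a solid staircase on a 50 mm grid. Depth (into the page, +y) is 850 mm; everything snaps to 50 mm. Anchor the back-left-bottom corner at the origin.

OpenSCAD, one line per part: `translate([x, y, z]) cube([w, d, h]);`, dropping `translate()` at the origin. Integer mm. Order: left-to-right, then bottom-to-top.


cube([250, 850, 150]);
translate([250, 0, 0]) cube([250, 850, 300]);
translate([500, 0, 0]) cube([250, 850, 450]);
translate([750, 0, 0]) cube([250, 850, 600]);
translate([1000, 0, 0]) cube([250, 850, 750]);
translate([1250, 0, 0]) cube([250, 850, 900]);
translate([1500, 0, 0]) cube([250, 850, 1050]);
translate([1750, 0, 0]) cube([250, 850, 1200]);


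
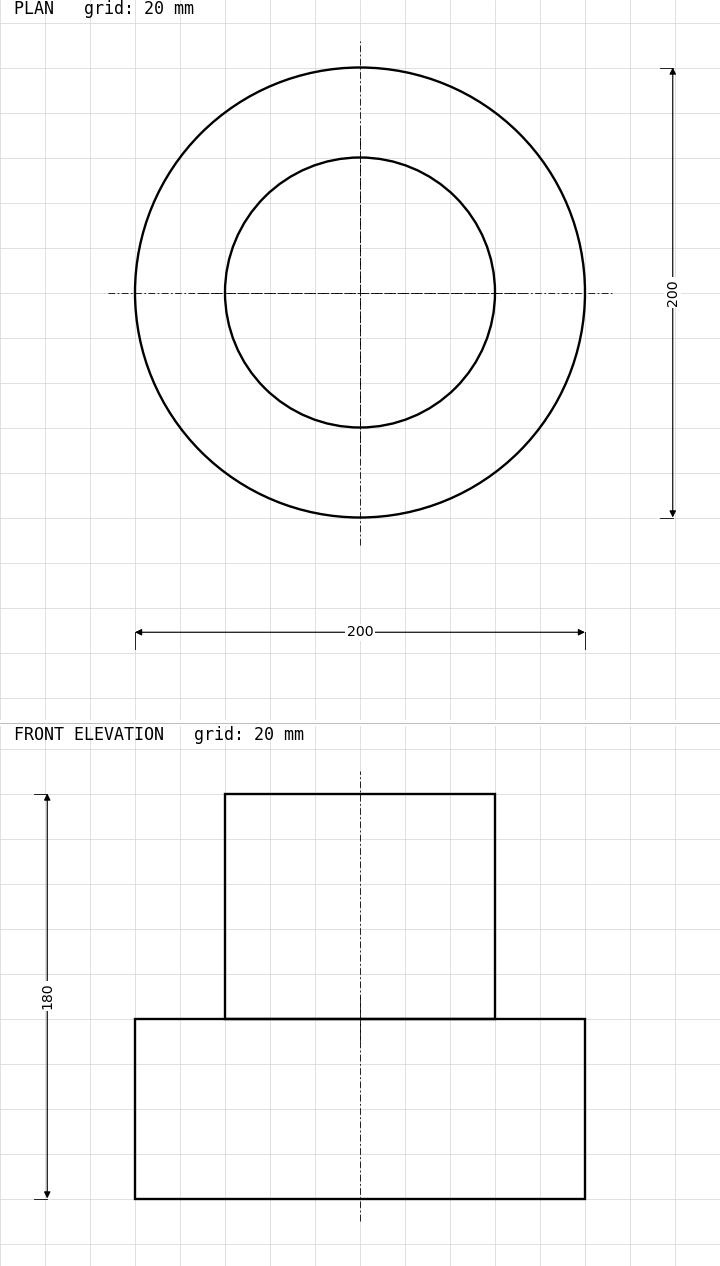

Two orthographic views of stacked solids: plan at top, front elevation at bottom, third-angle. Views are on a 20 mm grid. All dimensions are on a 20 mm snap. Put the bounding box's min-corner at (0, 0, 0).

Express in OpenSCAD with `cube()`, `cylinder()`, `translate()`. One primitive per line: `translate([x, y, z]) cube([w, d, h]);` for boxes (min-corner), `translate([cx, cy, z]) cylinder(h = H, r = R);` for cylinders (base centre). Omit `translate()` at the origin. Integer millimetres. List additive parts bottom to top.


translate([100, 100, 0]) cylinder(h = 80, r = 100);
translate([100, 100, 80]) cylinder(h = 100, r = 60);


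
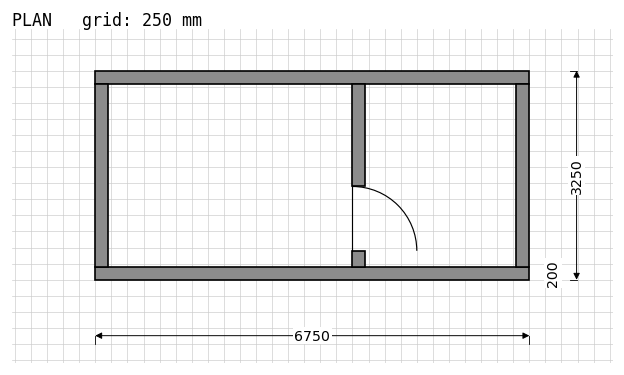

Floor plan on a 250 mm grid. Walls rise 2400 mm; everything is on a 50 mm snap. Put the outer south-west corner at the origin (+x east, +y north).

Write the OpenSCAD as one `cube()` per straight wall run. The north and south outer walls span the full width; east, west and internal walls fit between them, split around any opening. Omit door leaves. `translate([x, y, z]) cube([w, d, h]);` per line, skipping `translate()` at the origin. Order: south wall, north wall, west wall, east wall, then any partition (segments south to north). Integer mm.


cube([6750, 200, 2400]);
translate([0, 3050, 0]) cube([6750, 200, 2400]);
translate([0, 200, 0]) cube([200, 2850, 2400]);
translate([6550, 200, 0]) cube([200, 2850, 2400]);
translate([4000, 200, 0]) cube([200, 250, 2400]);
translate([4000, 1450, 0]) cube([200, 1600, 2400]);


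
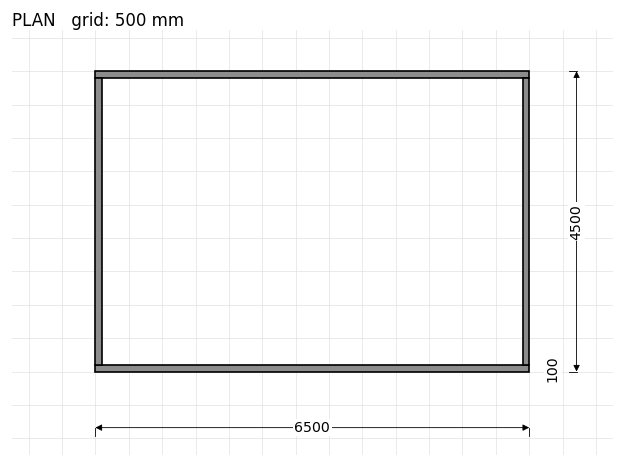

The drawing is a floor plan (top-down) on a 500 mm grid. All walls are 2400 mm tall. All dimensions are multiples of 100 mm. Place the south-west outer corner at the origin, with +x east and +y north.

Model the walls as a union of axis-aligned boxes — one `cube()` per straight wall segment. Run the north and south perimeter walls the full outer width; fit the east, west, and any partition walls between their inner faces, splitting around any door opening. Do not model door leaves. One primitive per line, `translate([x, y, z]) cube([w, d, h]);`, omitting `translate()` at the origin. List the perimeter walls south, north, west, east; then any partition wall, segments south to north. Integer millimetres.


cube([6500, 100, 2400]);
translate([0, 4400, 0]) cube([6500, 100, 2400]);
translate([0, 100, 0]) cube([100, 4300, 2400]);
translate([6400, 100, 0]) cube([100, 4300, 2400]);


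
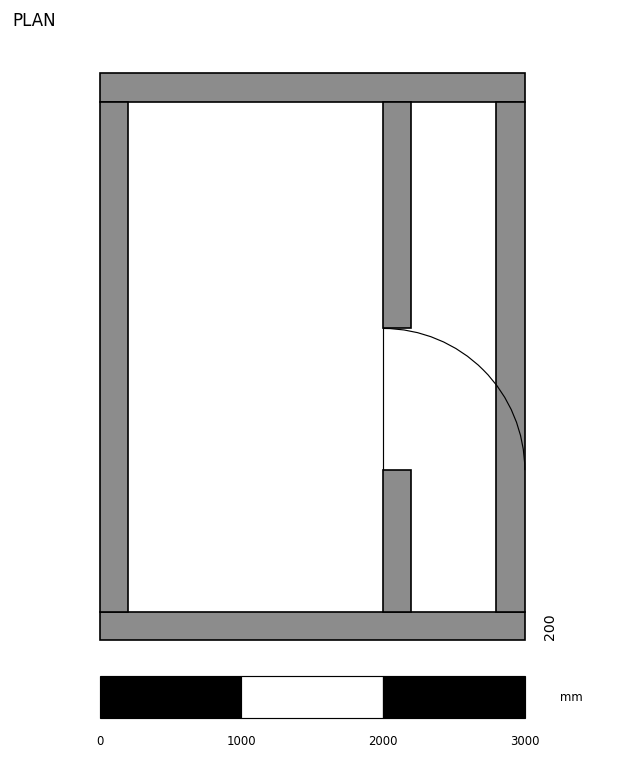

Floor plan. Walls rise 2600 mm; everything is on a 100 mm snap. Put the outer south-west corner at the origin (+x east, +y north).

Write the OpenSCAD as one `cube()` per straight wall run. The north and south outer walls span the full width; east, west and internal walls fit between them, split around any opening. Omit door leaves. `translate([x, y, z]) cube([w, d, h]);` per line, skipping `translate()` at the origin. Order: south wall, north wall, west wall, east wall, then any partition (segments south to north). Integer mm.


cube([3000, 200, 2600]);
translate([0, 3800, 0]) cube([3000, 200, 2600]);
translate([0, 200, 0]) cube([200, 3600, 2600]);
translate([2800, 200, 0]) cube([200, 3600, 2600]);
translate([2000, 200, 0]) cube([200, 1000, 2600]);
translate([2000, 2200, 0]) cube([200, 1600, 2600]);
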